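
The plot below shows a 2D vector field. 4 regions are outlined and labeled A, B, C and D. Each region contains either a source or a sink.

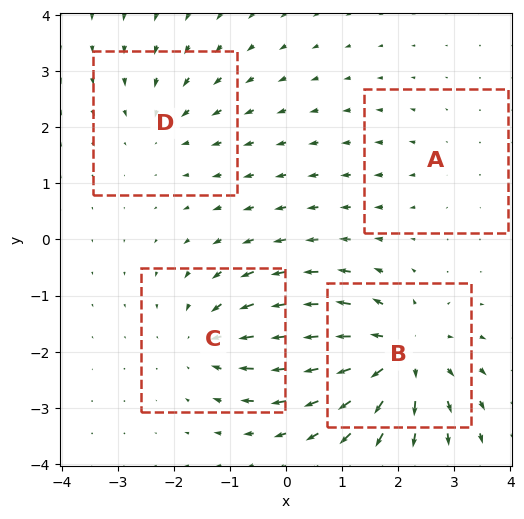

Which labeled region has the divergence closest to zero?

A

Divergence at each region's feature centre — A: about +2, B: about +8, C: about -5, D: about -3. Region A is closest to zero.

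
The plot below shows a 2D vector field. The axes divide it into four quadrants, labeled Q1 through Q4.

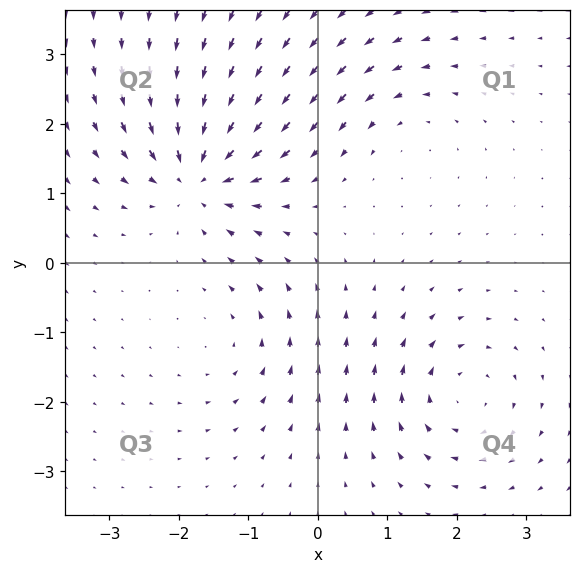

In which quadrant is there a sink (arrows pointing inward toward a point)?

Q2

The sink sits at approximately (-1.7, 1.3), which lies in quadrant Q2. The divergence there is about -6, negative as expected for a sink.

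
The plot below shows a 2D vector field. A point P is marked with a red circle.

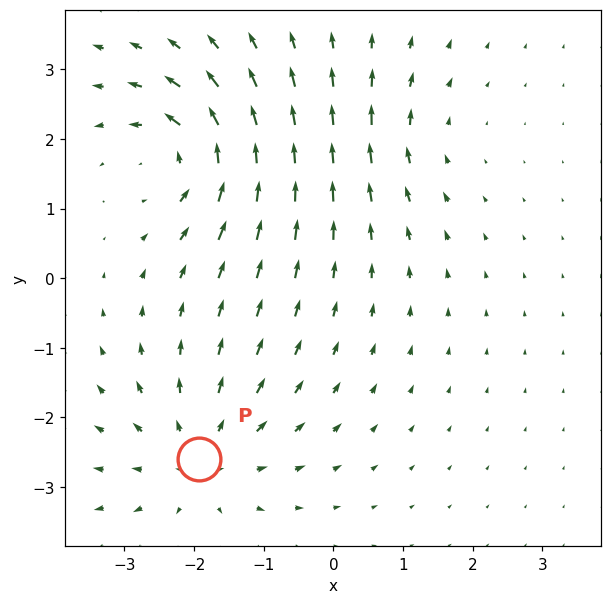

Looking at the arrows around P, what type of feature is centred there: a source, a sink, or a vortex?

source

At P (-1.9, -2.6) the arrows spread outward. Divergence about +4, curl ≈0 — positive divergence with near-zero curl is a source.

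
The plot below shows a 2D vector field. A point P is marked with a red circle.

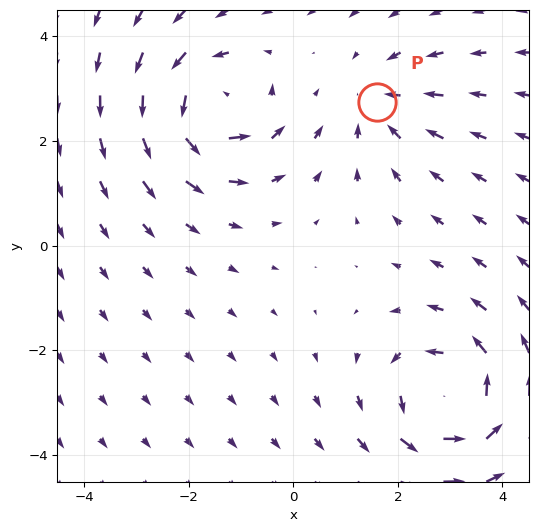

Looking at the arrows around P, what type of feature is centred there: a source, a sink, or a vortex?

At P (1.6, 2.7) the arrows converge inward. Divergence about -2, curl ≈0 — negative divergence with near-zero curl is a sink.

sink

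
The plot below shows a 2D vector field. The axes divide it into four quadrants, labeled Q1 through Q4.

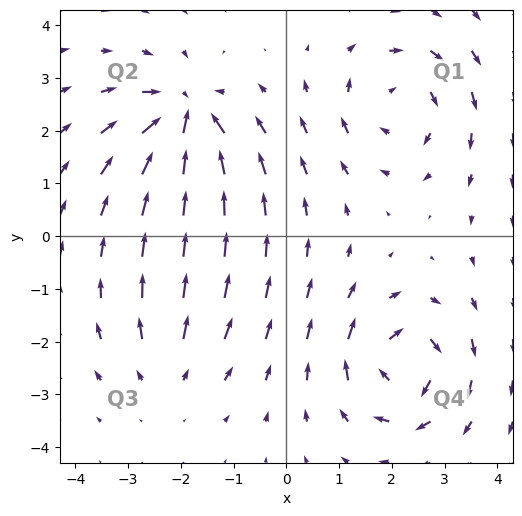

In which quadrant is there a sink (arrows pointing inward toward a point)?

The sink sits at approximately (-1.9, 2.2), which lies in quadrant Q2. The divergence there is about -7, negative as expected for a sink.

Q2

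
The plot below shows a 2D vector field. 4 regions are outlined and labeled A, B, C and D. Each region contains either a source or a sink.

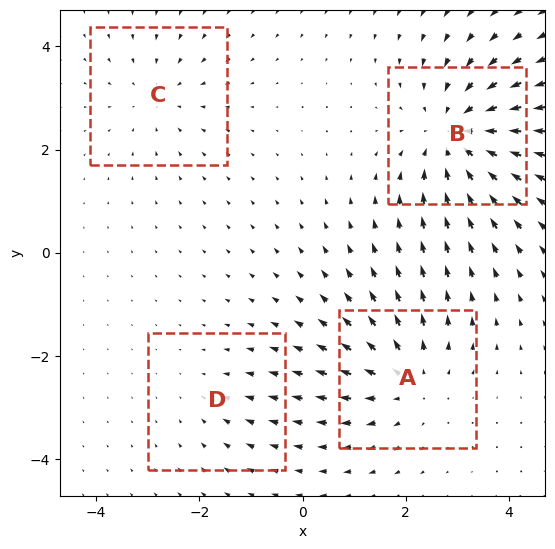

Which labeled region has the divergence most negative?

Divergence at each region's feature centre — A: about +4, B: about -6, C: about -3, D: about -2. Region B is most negative.

B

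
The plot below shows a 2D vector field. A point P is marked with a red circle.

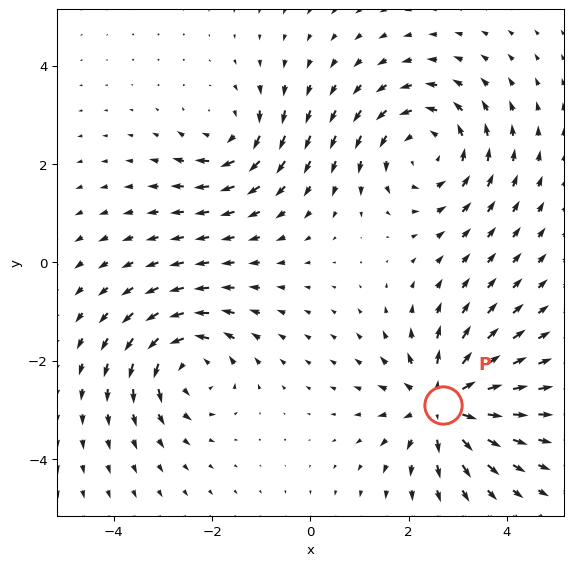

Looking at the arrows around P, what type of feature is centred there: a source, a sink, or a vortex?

At P (2.7, -2.9) the arrows spread outward. Divergence about +6, curl ≈0 — positive divergence with near-zero curl is a source.

source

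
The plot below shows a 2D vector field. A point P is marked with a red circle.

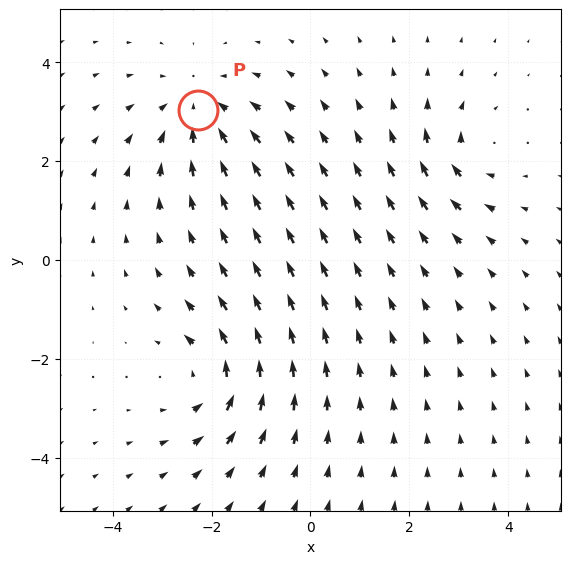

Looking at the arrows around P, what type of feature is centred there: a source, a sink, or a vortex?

sink

At P (-2.3, 3.0) the arrows converge inward. Divergence about -4, curl ≈0 — negative divergence with near-zero curl is a sink.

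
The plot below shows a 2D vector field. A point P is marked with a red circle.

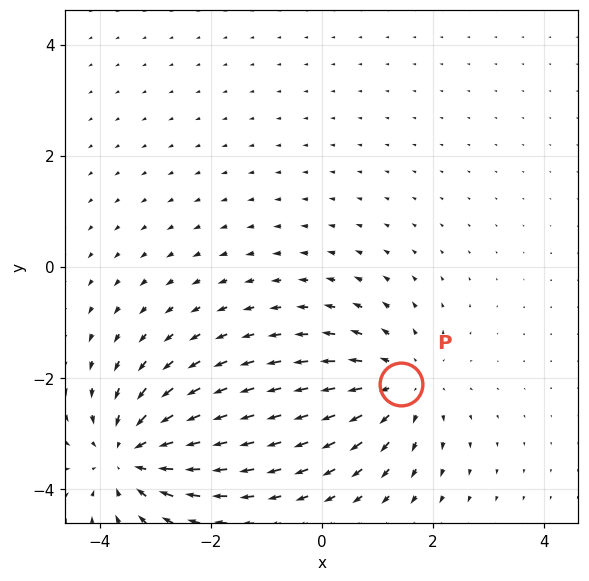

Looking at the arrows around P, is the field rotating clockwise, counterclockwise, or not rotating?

Near P at (1.4, -2.1) the arrows show no circulation. The curl there is ≈0.

not rotating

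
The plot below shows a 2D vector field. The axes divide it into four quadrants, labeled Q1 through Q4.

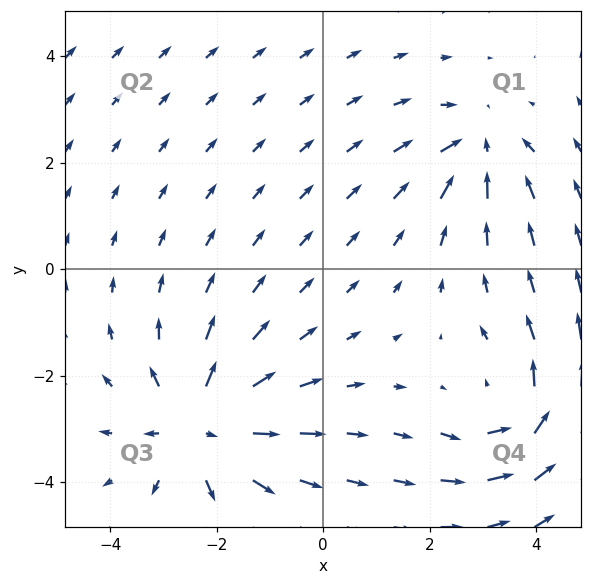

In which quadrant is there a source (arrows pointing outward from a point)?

Q3

The source sits at approximately (-2.3, -2.9), which lies in quadrant Q3. The divergence there is about +4, positive as expected for a source.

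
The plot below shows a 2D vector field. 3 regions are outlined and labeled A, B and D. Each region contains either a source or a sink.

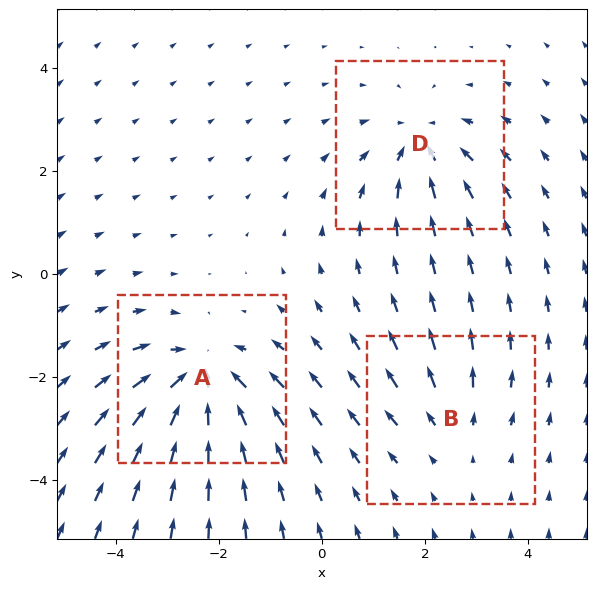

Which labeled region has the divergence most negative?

Divergence at each region's feature centre — A: about -5, B: about +2, D: about -3. Region A is most negative.

A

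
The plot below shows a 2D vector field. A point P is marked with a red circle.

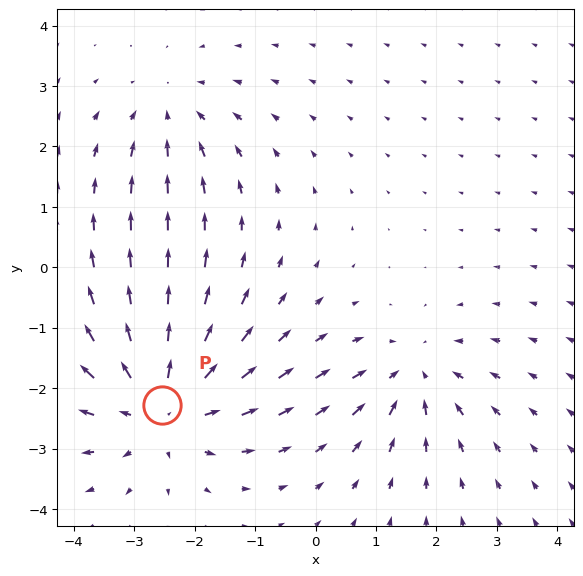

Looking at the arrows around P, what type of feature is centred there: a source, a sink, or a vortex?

source

At P (-2.5, -2.3) the arrows spread outward. Divergence about +4, curl ≈0 — positive divergence with near-zero curl is a source.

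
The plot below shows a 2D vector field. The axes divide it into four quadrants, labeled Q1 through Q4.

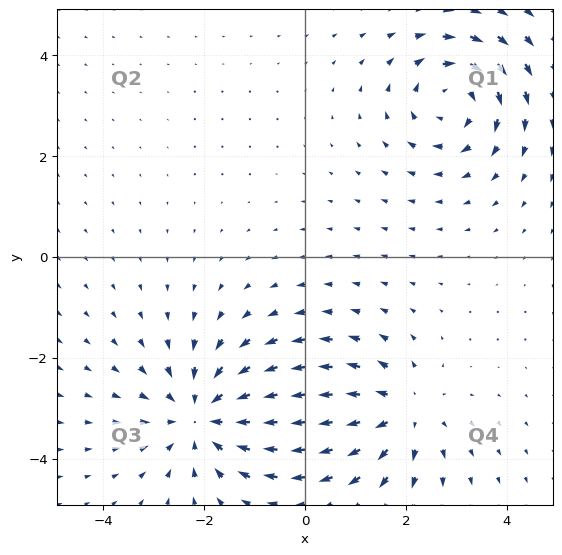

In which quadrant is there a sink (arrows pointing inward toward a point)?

The sink sits at approximately (-2.0, -3.2), which lies in quadrant Q3. The divergence there is about -4, negative as expected for a sink.

Q3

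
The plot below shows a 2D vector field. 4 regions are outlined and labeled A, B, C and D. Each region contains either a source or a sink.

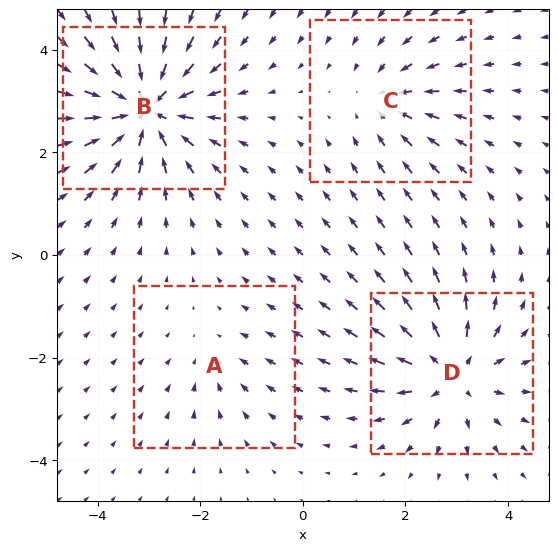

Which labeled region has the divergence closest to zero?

A

Divergence at each region's feature centre — A: about -2, B: about -8, C: about -4, D: about +6. Region A is closest to zero.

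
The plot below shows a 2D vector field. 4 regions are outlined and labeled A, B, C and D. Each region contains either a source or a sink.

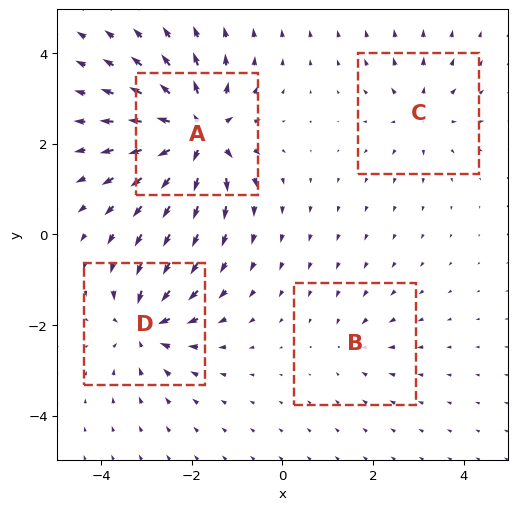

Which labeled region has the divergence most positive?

Divergence at each region's feature centre — A: about +9, B: about -2, C: about +4, D: about -6. Region A is most positive.

A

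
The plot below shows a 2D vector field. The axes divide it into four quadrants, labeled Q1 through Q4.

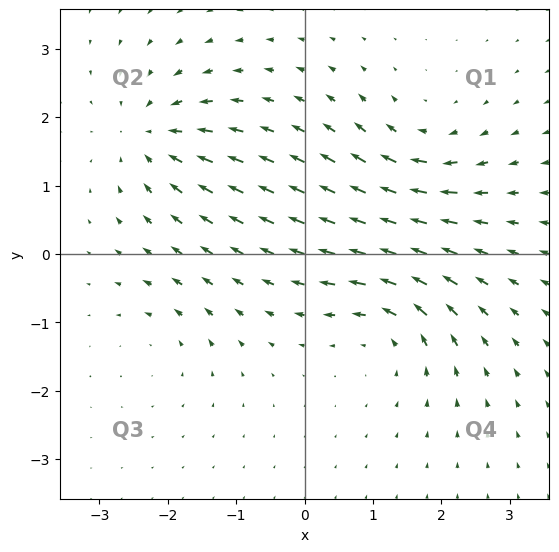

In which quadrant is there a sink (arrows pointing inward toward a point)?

Q2

The sink sits at approximately (-2.2, 1.7), which lies in quadrant Q2. The divergence there is about -7, negative as expected for a sink.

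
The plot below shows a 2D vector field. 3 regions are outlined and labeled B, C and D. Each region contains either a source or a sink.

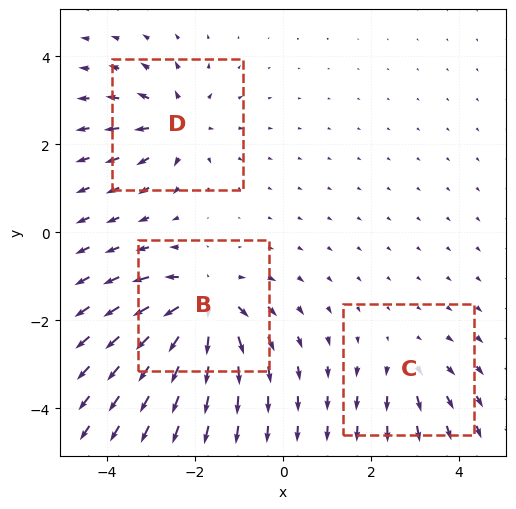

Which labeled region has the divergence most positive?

Divergence at each region's feature centre — B: about +6, C: about +2, D: about +4. Region B is most positive.

B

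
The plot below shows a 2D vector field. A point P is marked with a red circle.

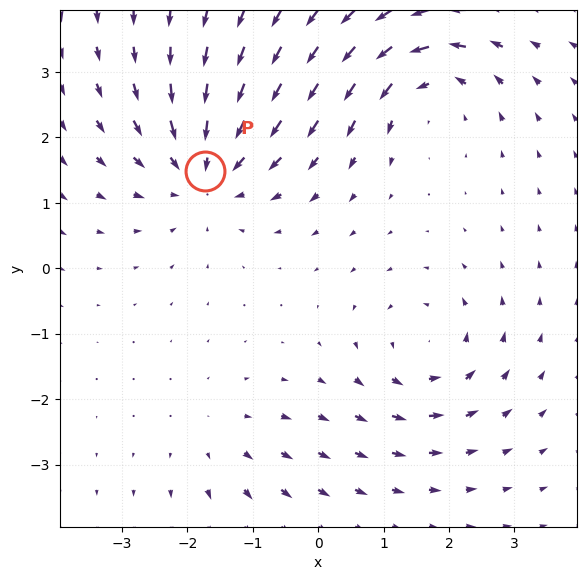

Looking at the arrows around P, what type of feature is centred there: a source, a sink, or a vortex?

sink

At P (-1.7, 1.5) the arrows converge inward. Divergence about -5, curl ≈0 — negative divergence with near-zero curl is a sink.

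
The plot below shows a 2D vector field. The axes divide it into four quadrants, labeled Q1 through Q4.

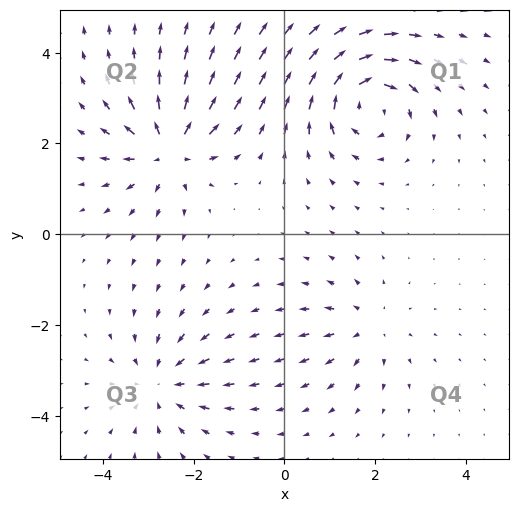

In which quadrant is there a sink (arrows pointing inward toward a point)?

The sink sits at approximately (-2.7, -3.3), which lies in quadrant Q3. The divergence there is about -4, negative as expected for a sink.

Q3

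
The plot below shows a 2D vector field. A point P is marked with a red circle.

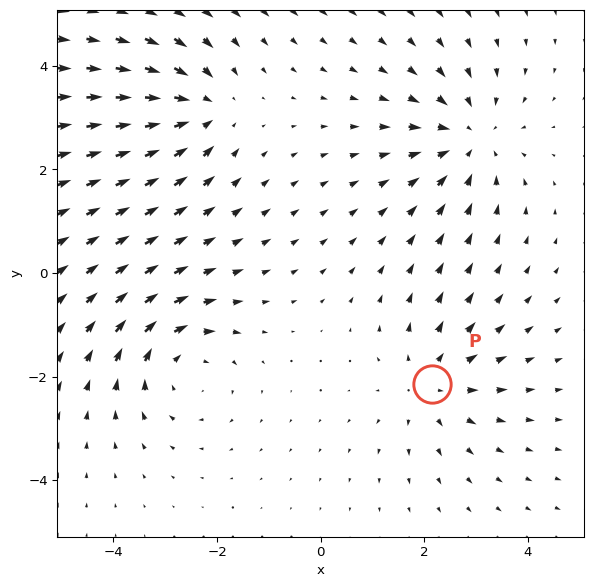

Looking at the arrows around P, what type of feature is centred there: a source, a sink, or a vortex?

source

At P (2.1, -2.1) the arrows spread outward. Divergence about +3, curl ≈0 — positive divergence with near-zero curl is a source.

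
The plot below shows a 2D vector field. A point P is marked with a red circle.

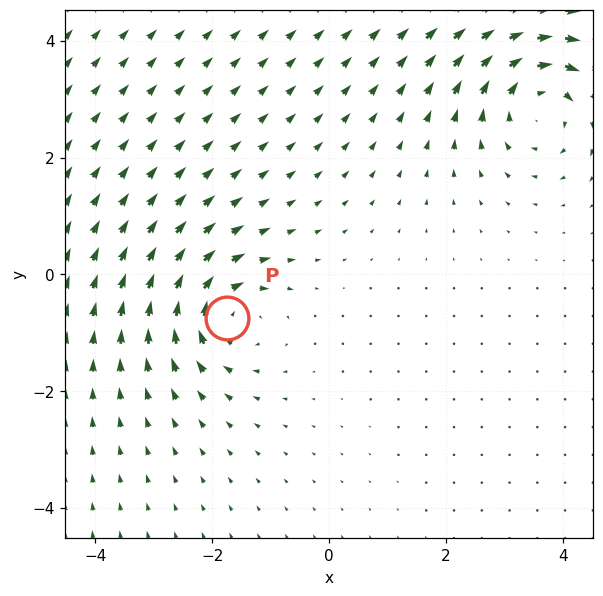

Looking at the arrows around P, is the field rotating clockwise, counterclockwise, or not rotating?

Near P at (-1.7, -0.7) the arrows circulate clockwise. The curl (z-component) there is about -4; negative curl means clockwise rotation.

clockwise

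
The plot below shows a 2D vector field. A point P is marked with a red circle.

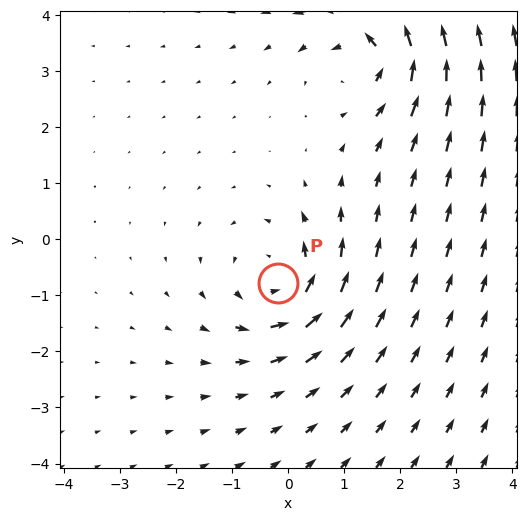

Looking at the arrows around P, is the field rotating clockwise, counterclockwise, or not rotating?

Near P at (-0.2, -0.8) the arrows circulate counterclockwise. The curl (z-component) there is about +4; positive curl means counterclockwise rotation.

counterclockwise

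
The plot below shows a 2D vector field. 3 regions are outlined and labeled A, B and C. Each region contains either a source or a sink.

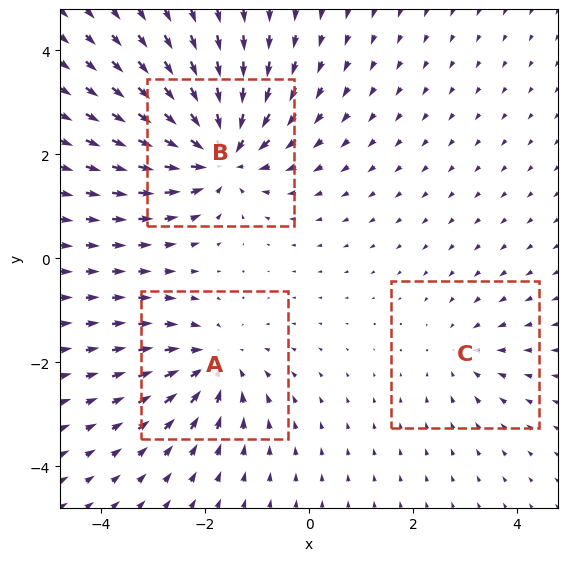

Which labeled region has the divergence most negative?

B

Divergence at each region's feature centre — A: about -4, B: about -6, C: about -2. Region B is most negative.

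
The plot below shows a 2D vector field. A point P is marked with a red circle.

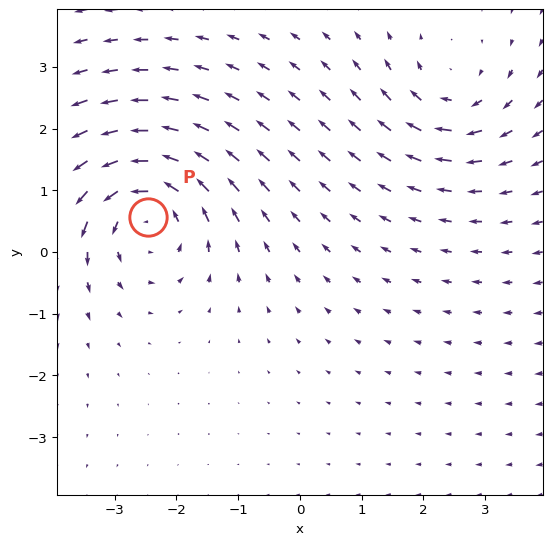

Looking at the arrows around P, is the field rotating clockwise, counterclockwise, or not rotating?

Near P at (-2.5, 0.6) the arrows circulate counterclockwise. The curl (z-component) there is about +5; positive curl means counterclockwise rotation.

counterclockwise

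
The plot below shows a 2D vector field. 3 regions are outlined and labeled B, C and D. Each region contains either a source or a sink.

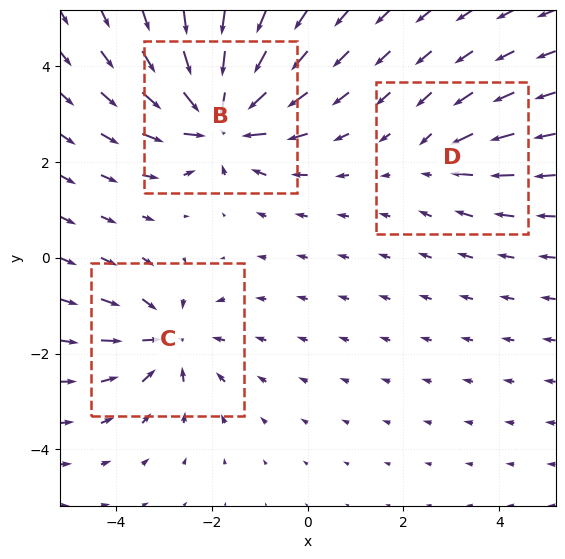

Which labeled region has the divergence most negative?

Divergence at each region's feature centre — B: about -5, C: about -3, D: about -2. Region B is most negative.

B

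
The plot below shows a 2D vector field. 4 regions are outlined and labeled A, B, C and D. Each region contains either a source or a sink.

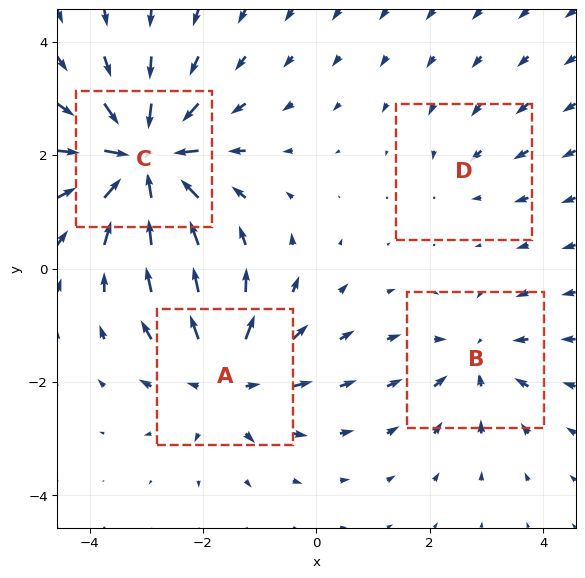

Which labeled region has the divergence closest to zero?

Divergence at each region's feature centre — A: about +6, B: about -4, C: about -8, D: about -2. Region D is closest to zero.

D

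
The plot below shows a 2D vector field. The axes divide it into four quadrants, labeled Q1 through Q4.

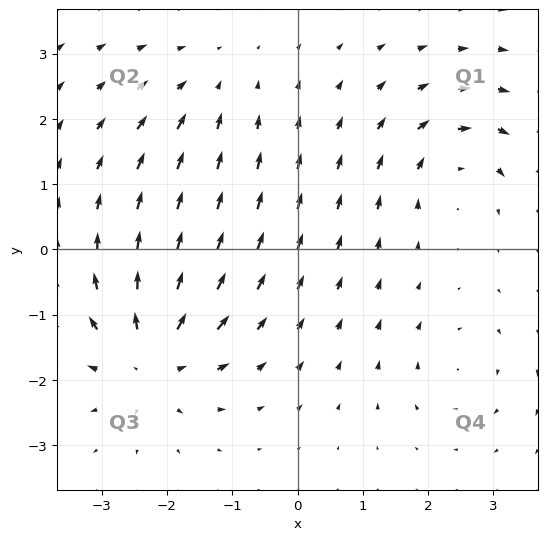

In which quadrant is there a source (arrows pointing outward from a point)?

The source sits at approximately (-2.2, -1.6), which lies in quadrant Q3. The divergence there is about +6, positive as expected for a source.

Q3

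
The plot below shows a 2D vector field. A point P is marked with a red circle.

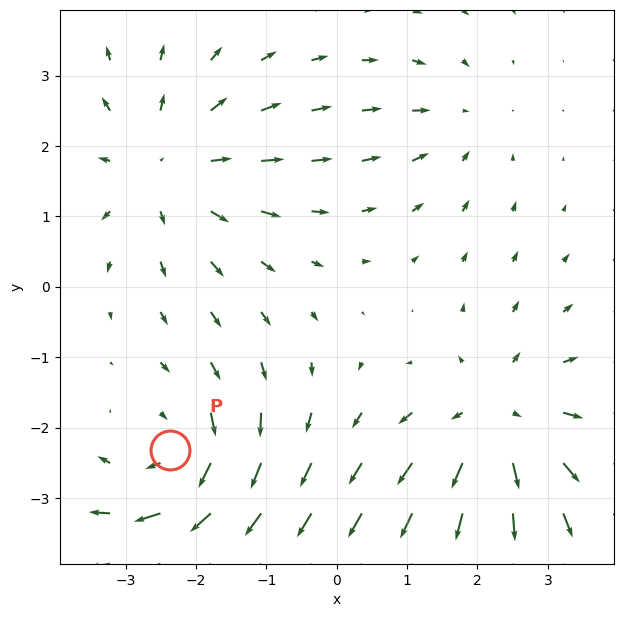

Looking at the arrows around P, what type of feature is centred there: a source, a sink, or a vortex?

At P (-2.4, -2.3) the arrows circulate clockwise. Divergence ≈0, curl about -4 — near-zero divergence with nonzero curl is a vortex.

vortex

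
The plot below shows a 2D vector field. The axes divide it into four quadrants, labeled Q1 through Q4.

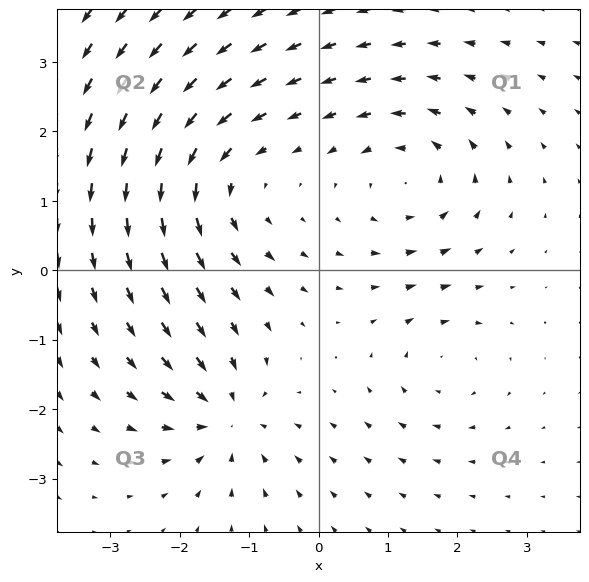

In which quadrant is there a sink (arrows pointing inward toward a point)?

Q3

The sink sits at approximately (-1.3, -2.1), which lies in quadrant Q3. The divergence there is about -5, negative as expected for a sink.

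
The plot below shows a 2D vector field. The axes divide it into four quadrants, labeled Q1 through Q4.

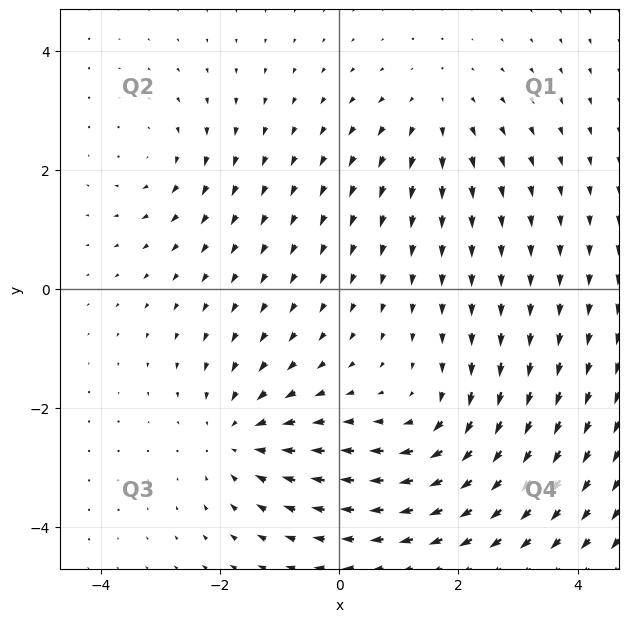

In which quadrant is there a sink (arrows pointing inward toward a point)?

Q3

The sink sits at approximately (-1.7, -2.5), which lies in quadrant Q3. The divergence there is about -4, negative as expected for a sink.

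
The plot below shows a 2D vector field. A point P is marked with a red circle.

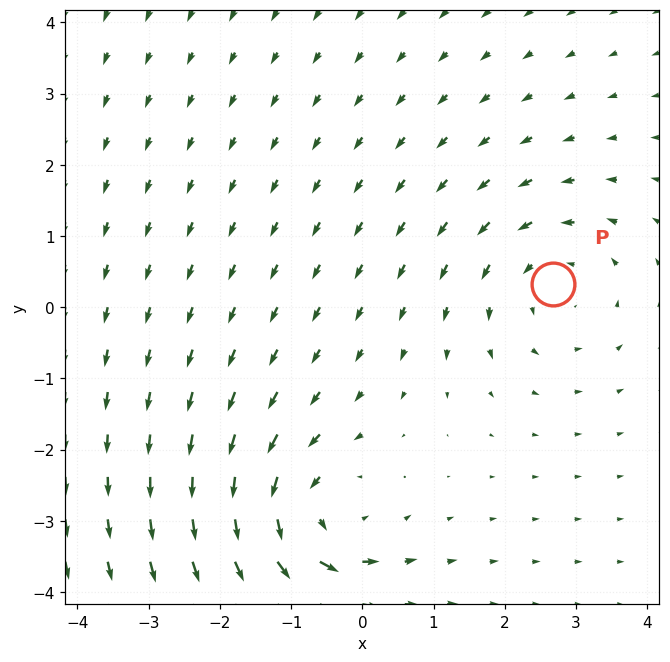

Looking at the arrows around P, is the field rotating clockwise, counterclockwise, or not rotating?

Near P at (2.7, 0.3) the arrows circulate counterclockwise. The curl (z-component) there is about +3; positive curl means counterclockwise rotation.

counterclockwise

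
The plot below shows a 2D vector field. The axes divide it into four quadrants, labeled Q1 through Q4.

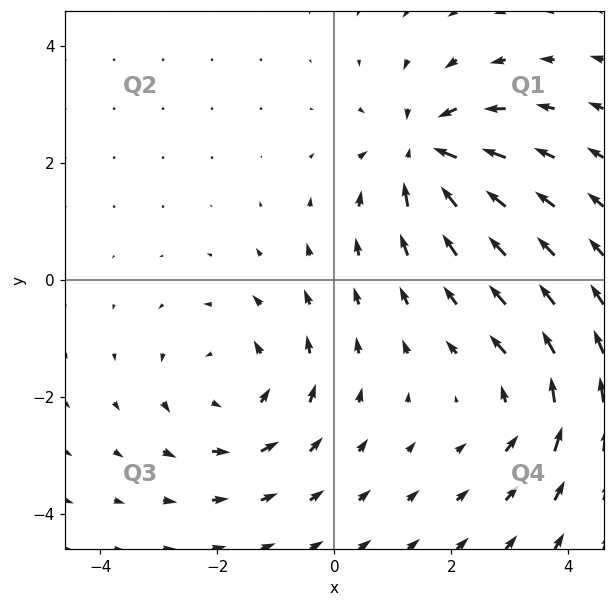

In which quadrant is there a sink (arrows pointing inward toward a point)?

Q1

The sink sits at approximately (1.6, 2.2), which lies in quadrant Q1. The divergence there is about -5, negative as expected for a sink.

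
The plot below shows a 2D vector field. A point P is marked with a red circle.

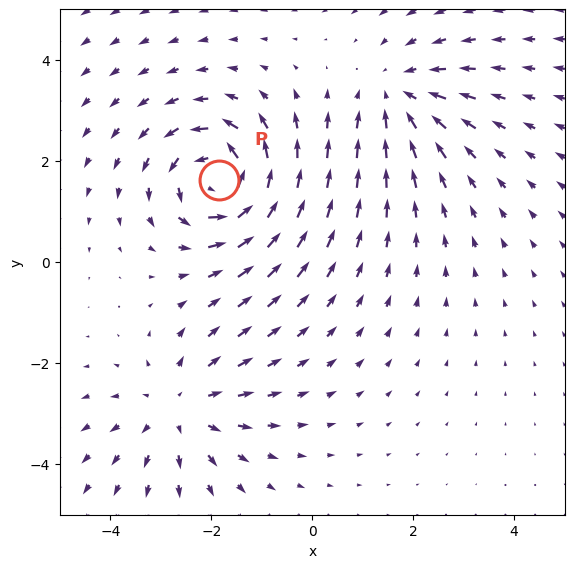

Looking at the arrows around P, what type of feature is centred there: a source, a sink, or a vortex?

vortex

At P (-1.9, 1.6) the arrows circulate counterclockwise. Divergence ≈0, curl about +6 — near-zero divergence with nonzero curl is a vortex.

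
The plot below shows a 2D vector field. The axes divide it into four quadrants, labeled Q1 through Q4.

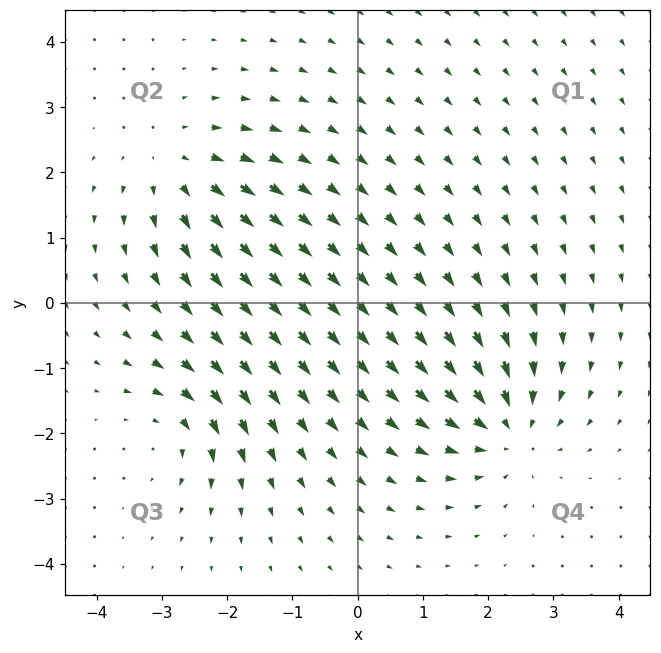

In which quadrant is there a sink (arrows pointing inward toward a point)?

The sink sits at approximately (2.3, -1.9), which lies in quadrant Q4. The divergence there is about -6, negative as expected for a sink.

Q4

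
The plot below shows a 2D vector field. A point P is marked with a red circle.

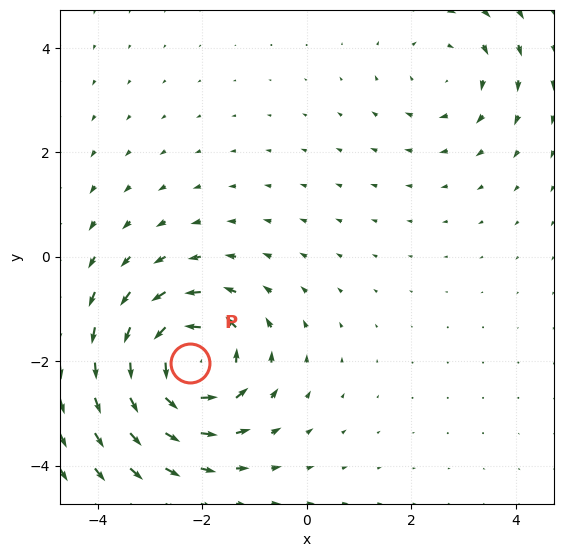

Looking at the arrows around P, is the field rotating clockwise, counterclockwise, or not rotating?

counterclockwise

Near P at (-2.2, -2.0) the arrows circulate counterclockwise. The curl (z-component) there is about +6; positive curl means counterclockwise rotation.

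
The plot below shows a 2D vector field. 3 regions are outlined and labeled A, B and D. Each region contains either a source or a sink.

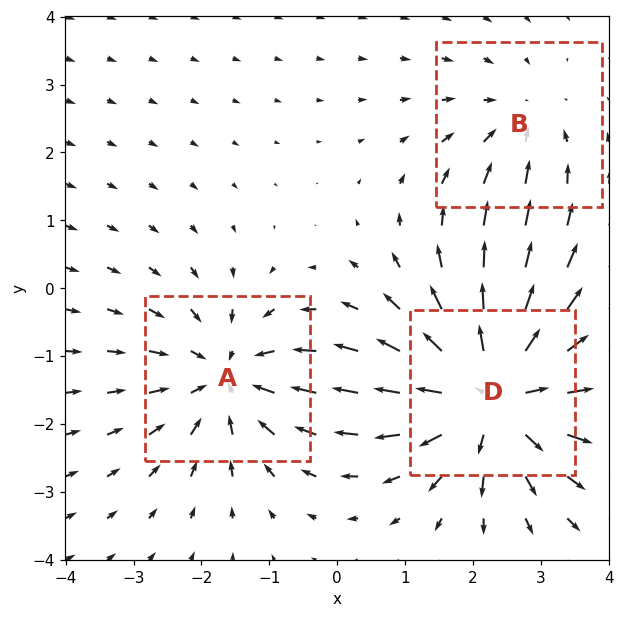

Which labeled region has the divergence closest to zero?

Divergence at each region's feature centre — A: about -3, B: about -2, D: about +5. Region B is closest to zero.

B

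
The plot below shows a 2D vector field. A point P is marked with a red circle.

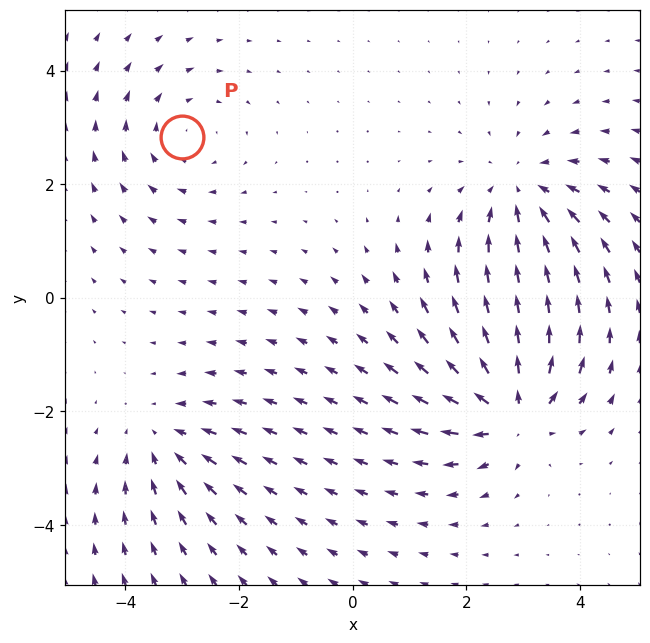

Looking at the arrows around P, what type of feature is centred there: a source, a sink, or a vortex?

At P (-3.0, 2.8) the arrows circulate clockwise. Divergence ≈0, curl about -3 — near-zero divergence with nonzero curl is a vortex.

vortex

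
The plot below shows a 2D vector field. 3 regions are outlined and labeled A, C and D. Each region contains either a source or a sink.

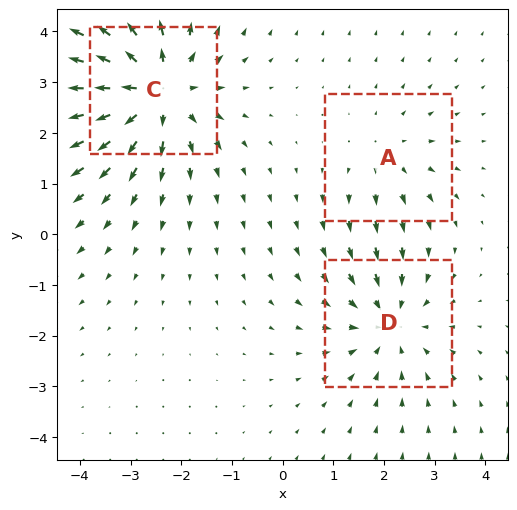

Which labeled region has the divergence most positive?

C

Divergence at each region's feature centre — A: about +2, C: about +5, D: about -3. Region C is most positive.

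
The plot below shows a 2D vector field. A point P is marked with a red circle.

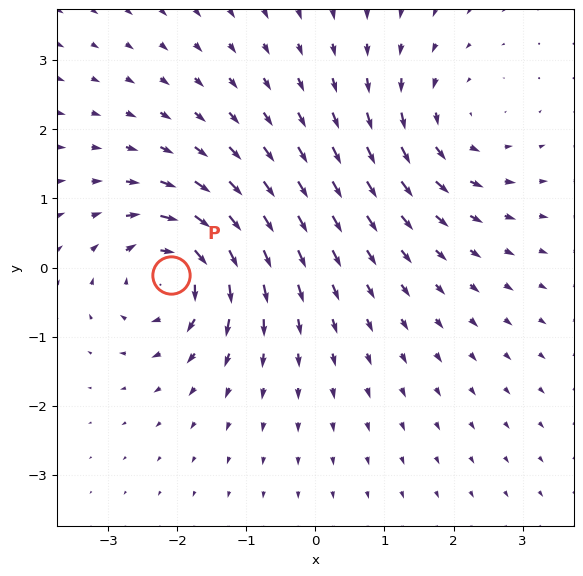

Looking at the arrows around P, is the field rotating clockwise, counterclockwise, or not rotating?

Near P at (-2.1, -0.1) the arrows circulate clockwise. The curl (z-component) there is about -6; negative curl means clockwise rotation.

clockwise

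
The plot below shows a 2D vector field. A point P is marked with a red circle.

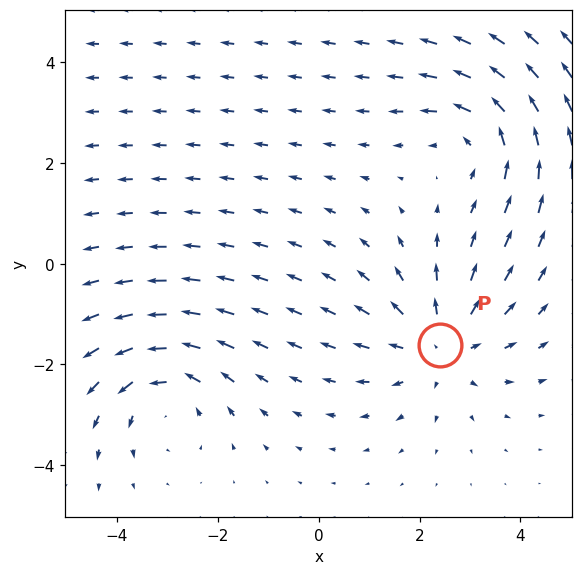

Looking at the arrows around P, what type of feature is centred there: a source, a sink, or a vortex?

At P (2.4, -1.6) the arrows spread outward. Divergence about +3, curl ≈0 — positive divergence with near-zero curl is a source.

source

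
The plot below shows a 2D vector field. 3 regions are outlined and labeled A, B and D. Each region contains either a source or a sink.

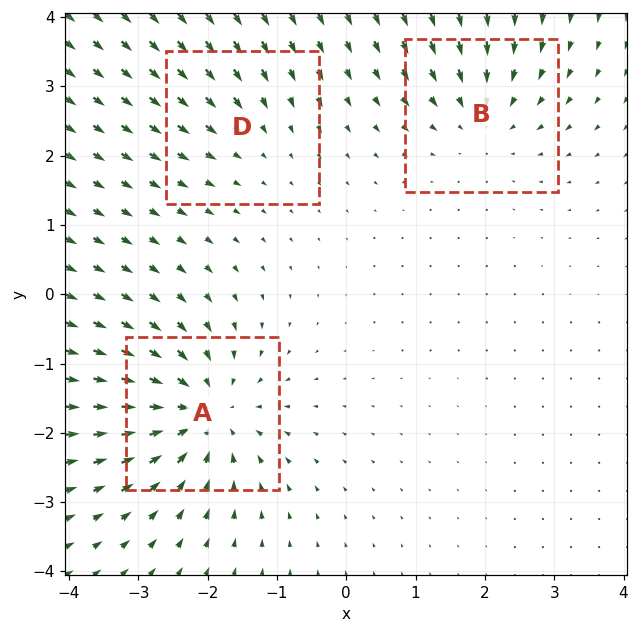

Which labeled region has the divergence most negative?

Divergence at each region's feature centre — A: about -6, B: about -4, D: about -2. Region A is most negative.

A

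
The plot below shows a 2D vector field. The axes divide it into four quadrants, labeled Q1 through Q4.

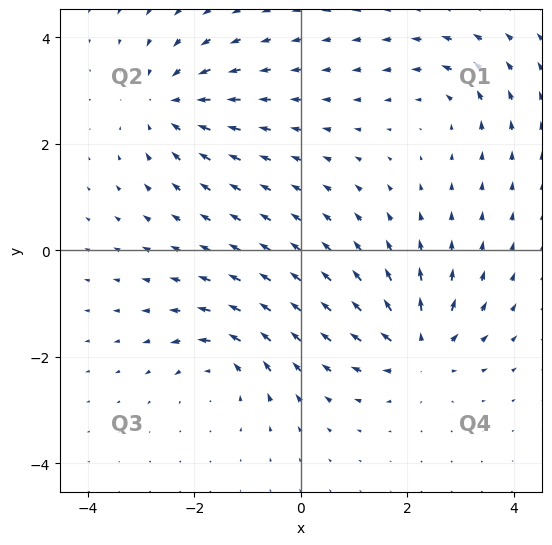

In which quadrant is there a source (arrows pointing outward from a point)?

Q4

The source sits at approximately (2.2, -1.8), which lies in quadrant Q4. The divergence there is about +6, positive as expected for a source.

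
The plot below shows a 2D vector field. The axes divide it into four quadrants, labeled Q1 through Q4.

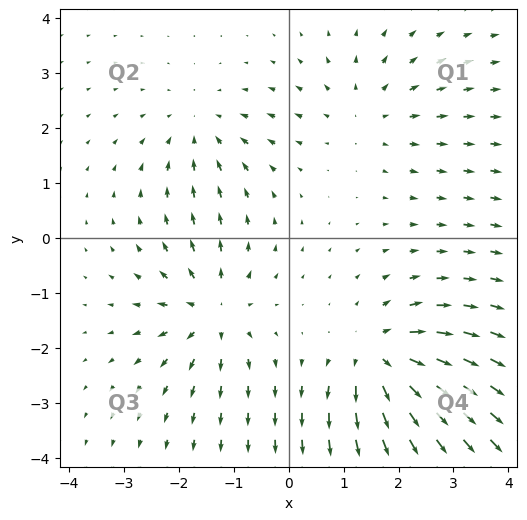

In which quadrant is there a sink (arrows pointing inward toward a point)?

Q2

The sink sits at approximately (-1.6, 2.0), which lies in quadrant Q2. The divergence there is about -2, negative as expected for a sink.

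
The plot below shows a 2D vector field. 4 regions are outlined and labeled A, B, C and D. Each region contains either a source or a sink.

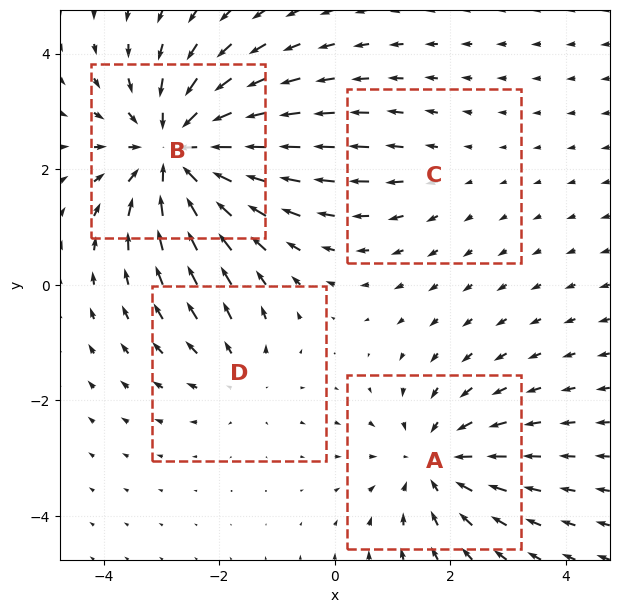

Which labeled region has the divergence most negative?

Divergence at each region's feature centre — A: about -4, B: about -6, C: about +2, D: about +3. Region B is most negative.

B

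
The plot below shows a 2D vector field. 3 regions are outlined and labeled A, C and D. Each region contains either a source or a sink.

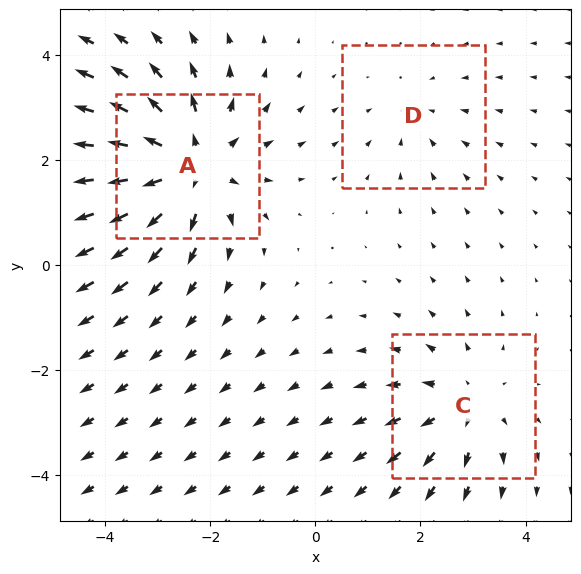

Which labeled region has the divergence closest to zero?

Divergence at each region's feature centre — A: about +5, C: about +3, D: about -2. Region D is closest to zero.

D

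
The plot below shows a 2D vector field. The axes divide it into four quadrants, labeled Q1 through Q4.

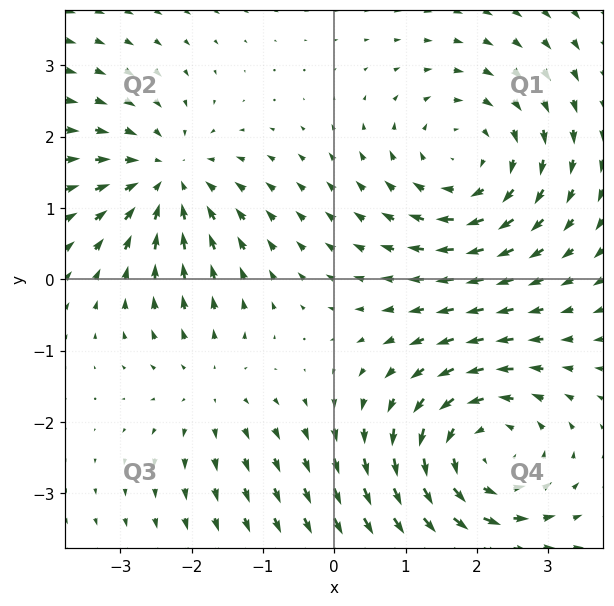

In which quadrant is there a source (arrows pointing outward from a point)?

The source sits at approximately (-1.7, -1.5), which lies in quadrant Q3. The divergence there is about +2, positive as expected for a source.

Q3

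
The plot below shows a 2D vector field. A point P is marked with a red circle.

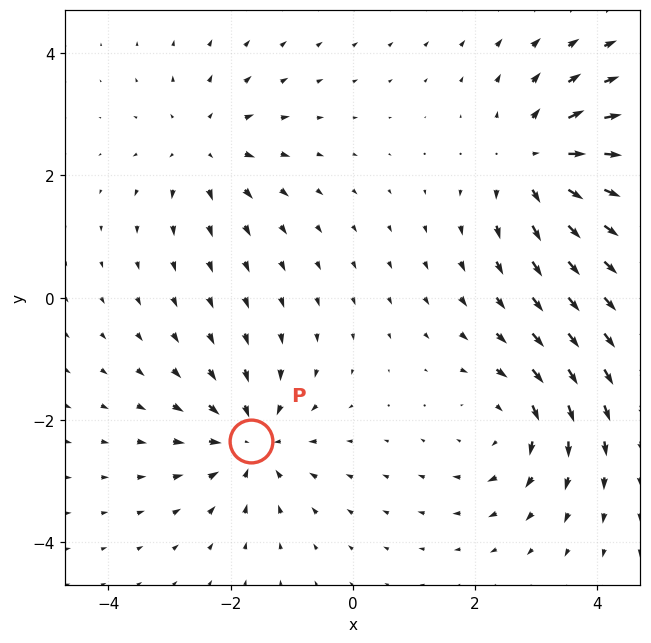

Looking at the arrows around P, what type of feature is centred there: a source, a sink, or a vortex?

sink

At P (-1.7, -2.4) the arrows converge inward. Divergence about -4, curl ≈0 — negative divergence with near-zero curl is a sink.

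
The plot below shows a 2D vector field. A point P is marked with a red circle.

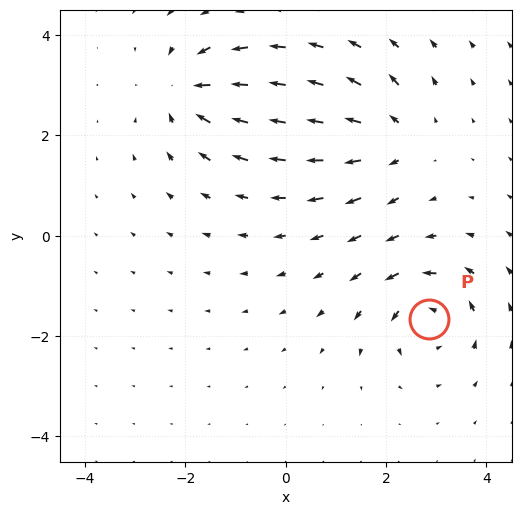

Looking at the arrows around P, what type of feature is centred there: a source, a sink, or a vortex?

vortex

At P (2.9, -1.7) the arrows circulate counterclockwise. Divergence ≈0, curl about +6 — near-zero divergence with nonzero curl is a vortex.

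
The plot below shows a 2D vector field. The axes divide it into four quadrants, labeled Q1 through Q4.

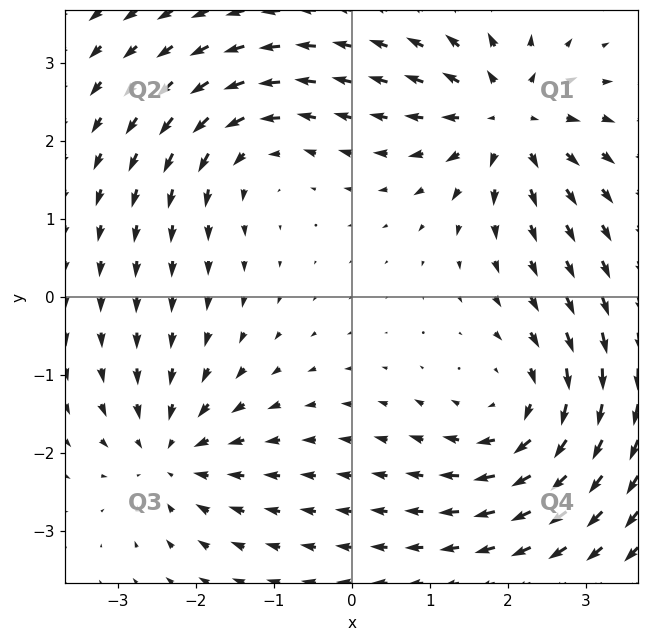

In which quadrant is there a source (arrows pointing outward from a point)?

The source sits at approximately (2.0, 2.3), which lies in quadrant Q1. The divergence there is about +5, positive as expected for a source.

Q1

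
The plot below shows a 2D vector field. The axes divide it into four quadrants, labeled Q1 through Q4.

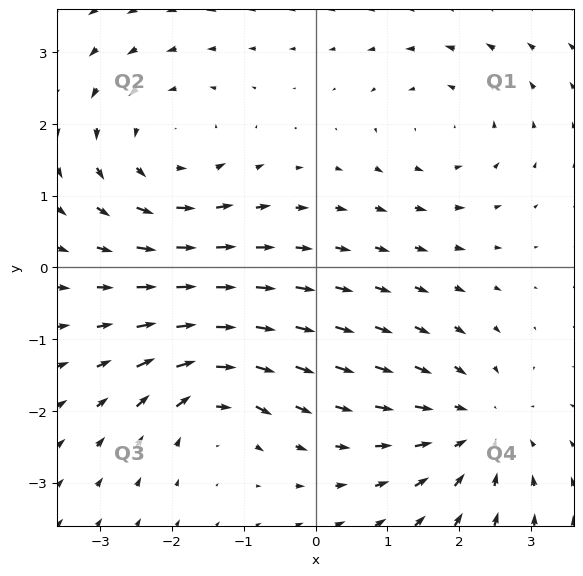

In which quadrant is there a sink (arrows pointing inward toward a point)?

The sink sits at approximately (2.2, -2.2), which lies in quadrant Q4. The divergence there is about -4, negative as expected for a sink.

Q4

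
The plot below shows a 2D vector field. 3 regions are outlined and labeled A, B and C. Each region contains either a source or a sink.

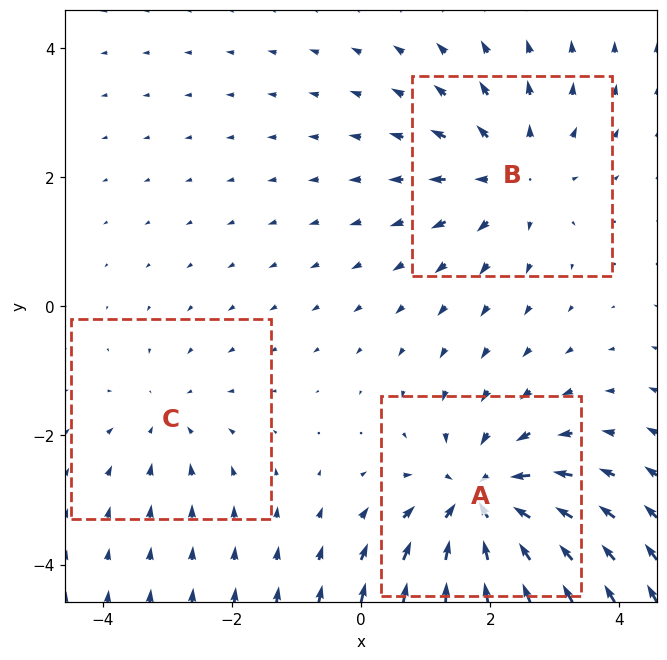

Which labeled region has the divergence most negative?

Divergence at each region's feature centre — A: about -4, B: about +3, C: about -2. Region A is most negative.

A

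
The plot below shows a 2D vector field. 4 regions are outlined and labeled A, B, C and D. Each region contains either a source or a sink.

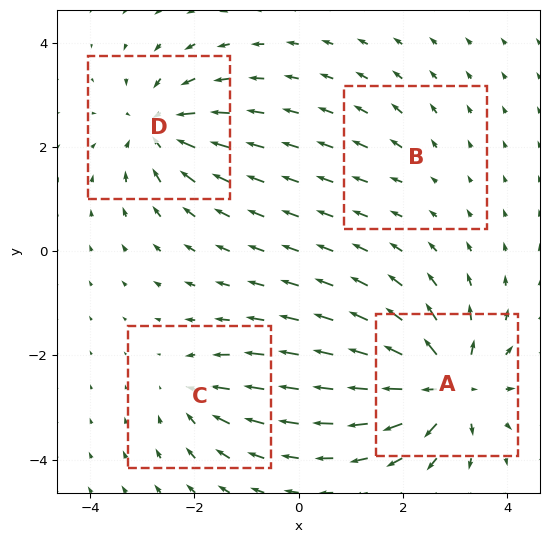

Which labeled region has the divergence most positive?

Divergence at each region's feature centre — A: about +9, B: about +2, C: about -4, D: about -6. Region A is most positive.

A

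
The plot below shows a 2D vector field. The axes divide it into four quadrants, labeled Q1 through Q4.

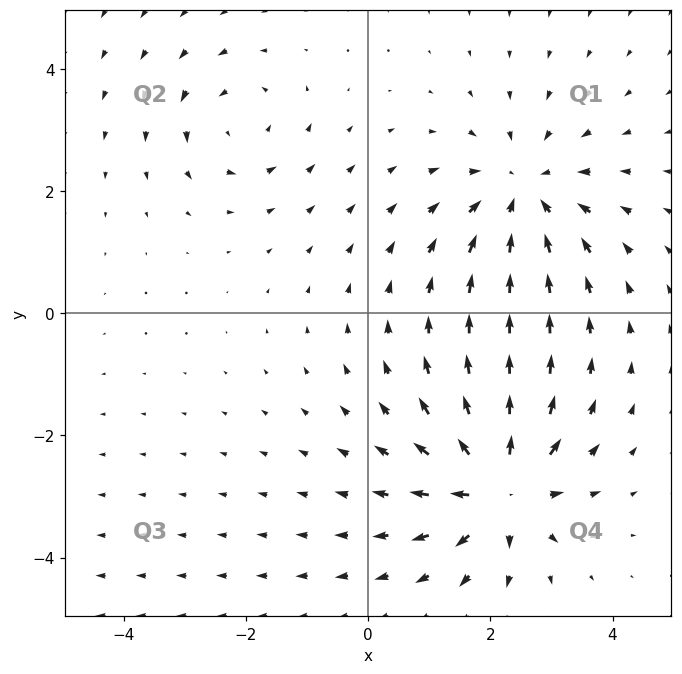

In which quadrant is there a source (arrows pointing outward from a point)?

The source sits at approximately (2.1, -2.9), which lies in quadrant Q4. The divergence there is about +7, positive as expected for a source.

Q4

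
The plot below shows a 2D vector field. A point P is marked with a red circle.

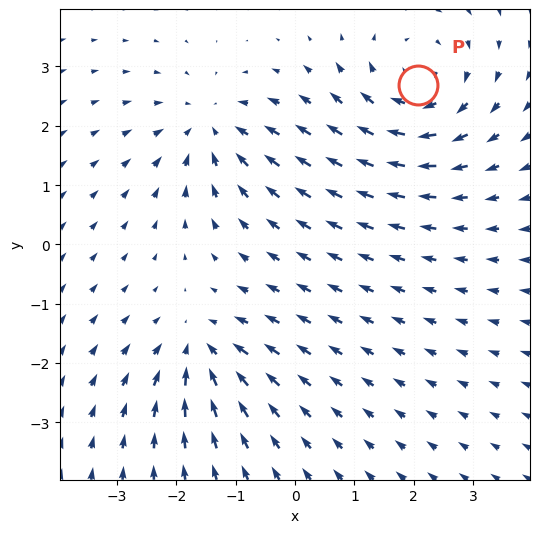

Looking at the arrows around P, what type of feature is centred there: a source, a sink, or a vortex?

vortex

At P (2.1, 2.7) the arrows circulate clockwise. Divergence ≈0, curl about -4 — near-zero divergence with nonzero curl is a vortex.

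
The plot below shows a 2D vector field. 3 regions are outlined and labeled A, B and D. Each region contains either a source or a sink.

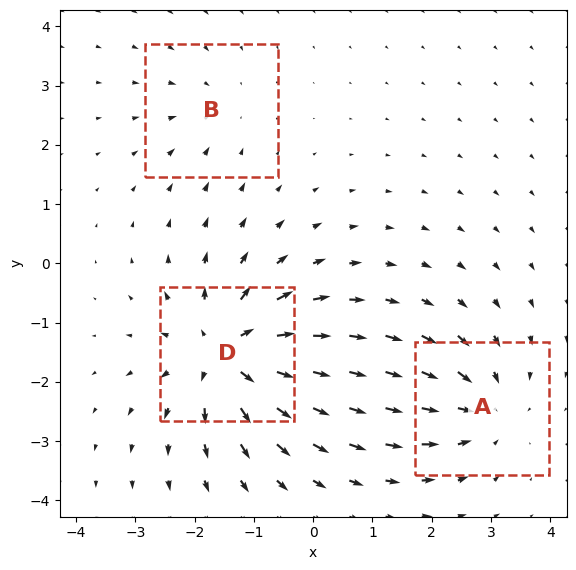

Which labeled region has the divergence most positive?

D

Divergence at each region's feature centre — A: about -4, B: about -2, D: about +6. Region D is most positive.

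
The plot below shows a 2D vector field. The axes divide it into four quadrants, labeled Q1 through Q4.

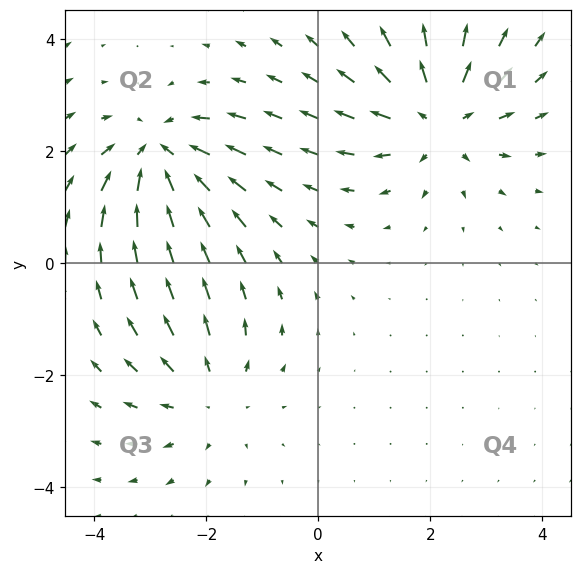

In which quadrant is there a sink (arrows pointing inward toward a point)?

The sink sits at approximately (-2.8, 1.9), which lies in quadrant Q2. The divergence there is about -5, negative as expected for a sink.

Q2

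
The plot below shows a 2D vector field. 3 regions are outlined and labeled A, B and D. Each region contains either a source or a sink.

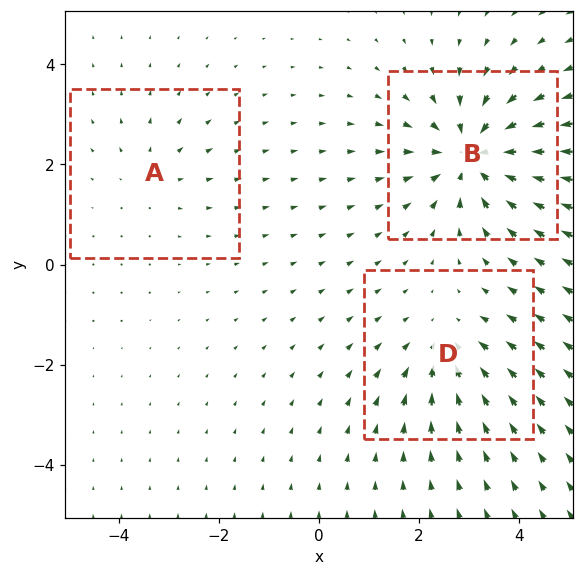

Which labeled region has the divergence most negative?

Divergence at each region's feature centre — A: about +2, B: about -5, D: about -3. Region B is most negative.

B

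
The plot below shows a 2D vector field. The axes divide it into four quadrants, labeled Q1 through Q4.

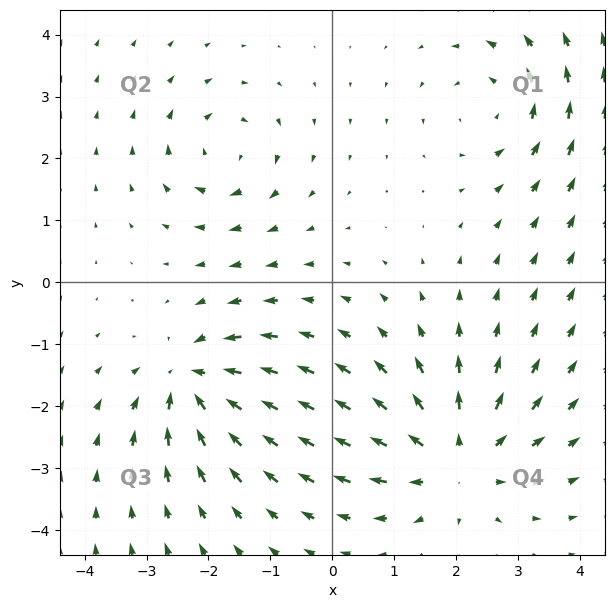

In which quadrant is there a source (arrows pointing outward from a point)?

The source sits at approximately (2.0, -2.9), which lies in quadrant Q4. The divergence there is about +4, positive as expected for a source.

Q4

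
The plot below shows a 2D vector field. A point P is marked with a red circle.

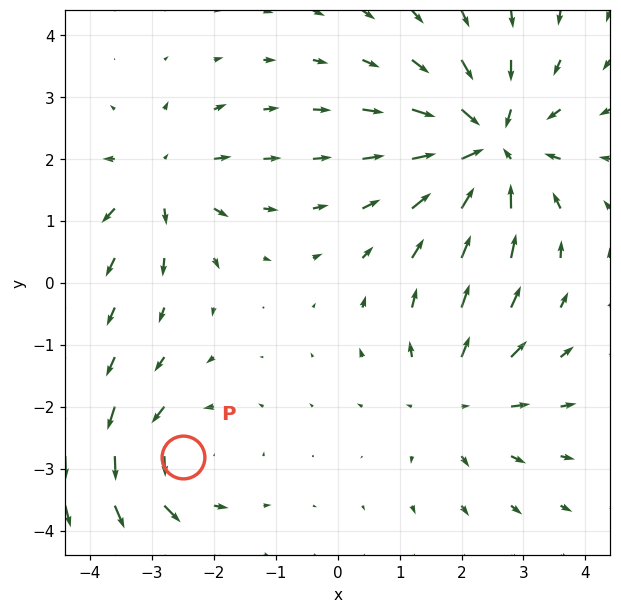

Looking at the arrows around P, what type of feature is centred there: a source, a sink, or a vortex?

vortex

At P (-2.5, -2.8) the arrows circulate counterclockwise. Divergence ≈0, curl about +3 — near-zero divergence with nonzero curl is a vortex.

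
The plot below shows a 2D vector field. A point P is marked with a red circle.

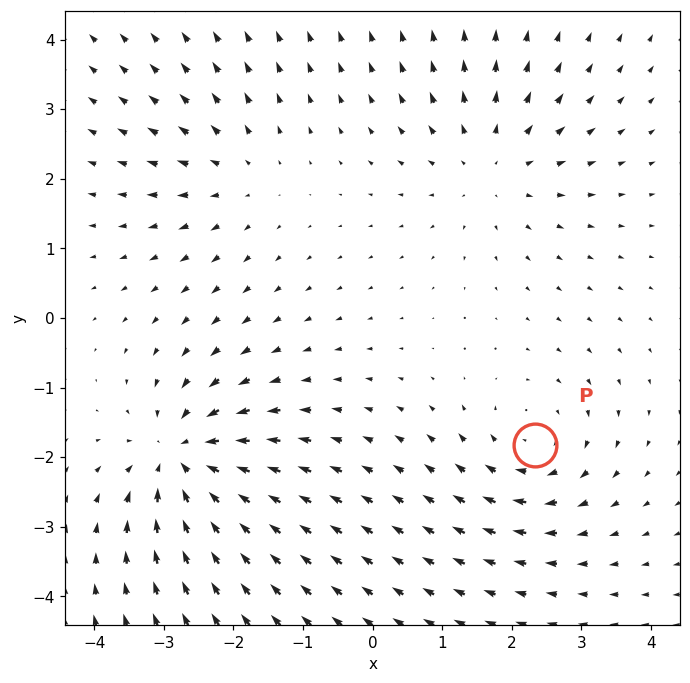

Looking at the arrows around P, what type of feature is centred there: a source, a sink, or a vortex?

At P (2.3, -1.8) the arrows circulate clockwise. Divergence ≈0, curl about -4 — near-zero divergence with nonzero curl is a vortex.

vortex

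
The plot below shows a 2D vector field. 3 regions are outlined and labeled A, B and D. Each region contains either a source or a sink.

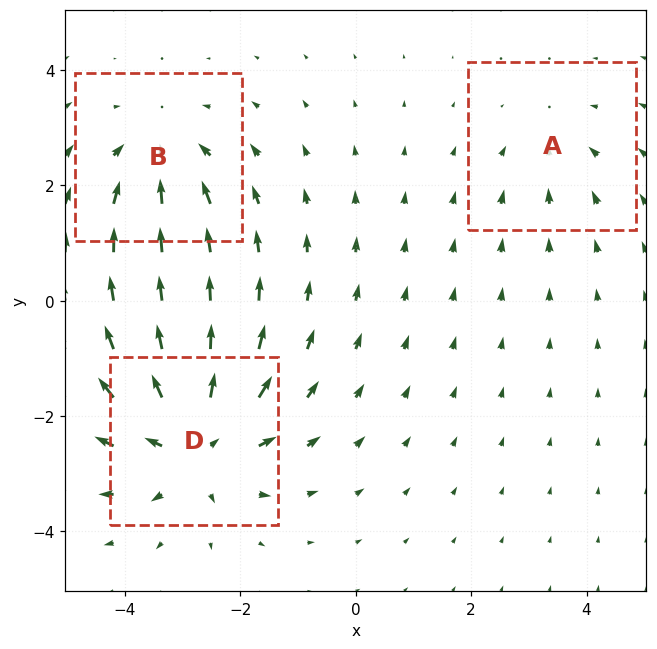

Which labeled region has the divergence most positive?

Divergence at each region's feature centre — A: about -2, B: about -3, D: about +4. Region D is most positive.

D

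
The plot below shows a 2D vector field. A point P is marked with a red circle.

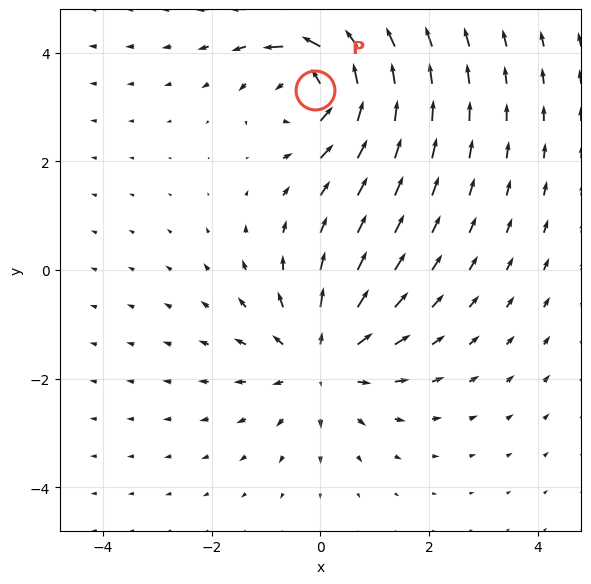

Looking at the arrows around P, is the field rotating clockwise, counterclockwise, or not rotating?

Near P at (-0.1, 3.3) the arrows circulate counterclockwise. The curl (z-component) there is about +4; positive curl means counterclockwise rotation.

counterclockwise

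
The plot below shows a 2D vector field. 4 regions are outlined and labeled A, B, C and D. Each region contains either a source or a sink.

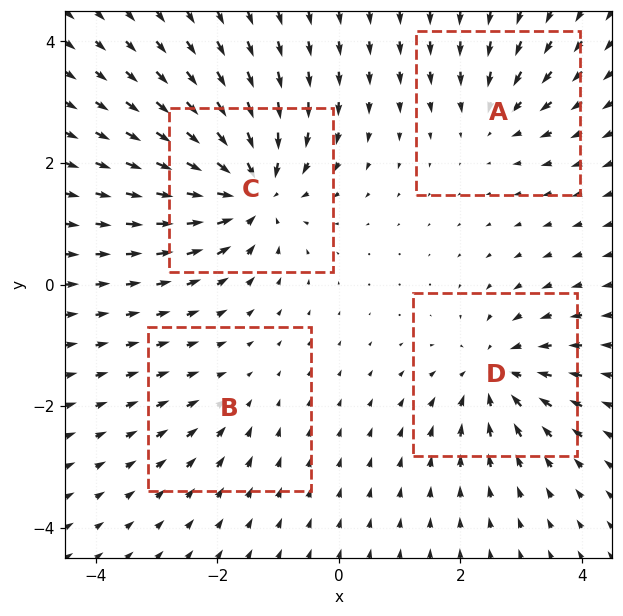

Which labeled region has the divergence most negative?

C

Divergence at each region's feature centre — A: about -4, B: about -2, C: about -8, D: about -5. Region C is most negative.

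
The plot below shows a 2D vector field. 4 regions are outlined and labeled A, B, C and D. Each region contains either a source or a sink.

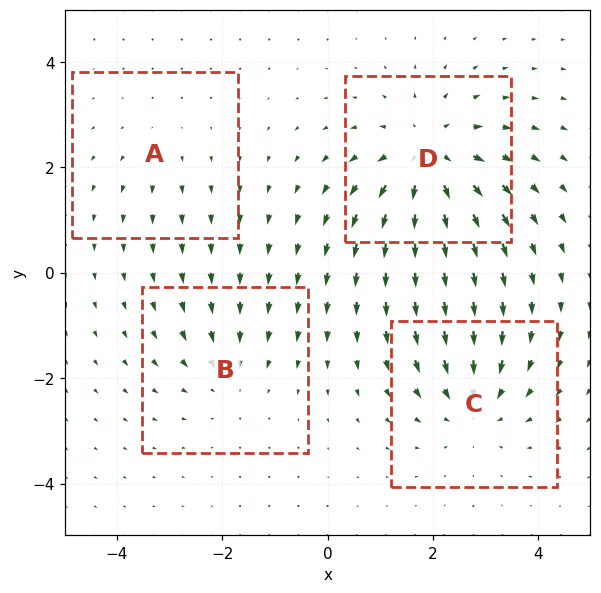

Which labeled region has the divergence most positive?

Divergence at each region's feature centre — A: about +2, B: about -3, C: about -4, D: about +6. Region D is most positive.

D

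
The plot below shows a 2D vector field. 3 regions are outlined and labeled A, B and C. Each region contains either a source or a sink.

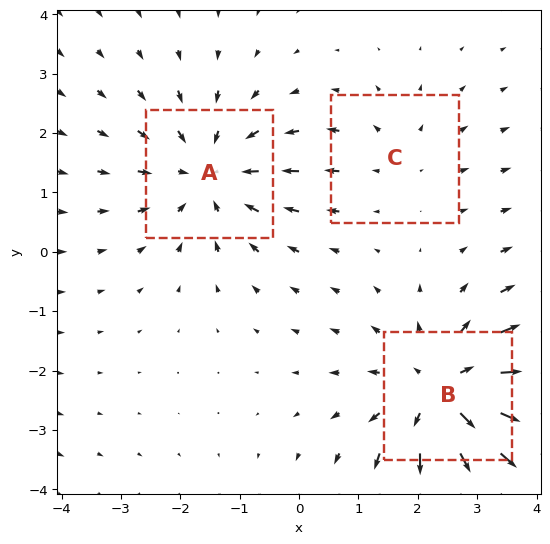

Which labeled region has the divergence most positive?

B

Divergence at each region's feature centre — A: about -3, B: about +4, C: about +2. Region B is most positive.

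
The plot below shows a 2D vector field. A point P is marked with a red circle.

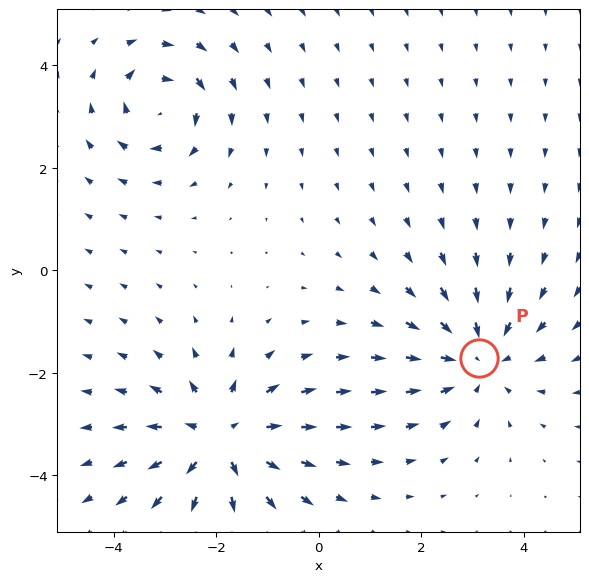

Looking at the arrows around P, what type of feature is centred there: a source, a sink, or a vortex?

sink

At P (3.1, -1.7) the arrows converge inward. Divergence about -3, curl ≈0 — negative divergence with near-zero curl is a sink.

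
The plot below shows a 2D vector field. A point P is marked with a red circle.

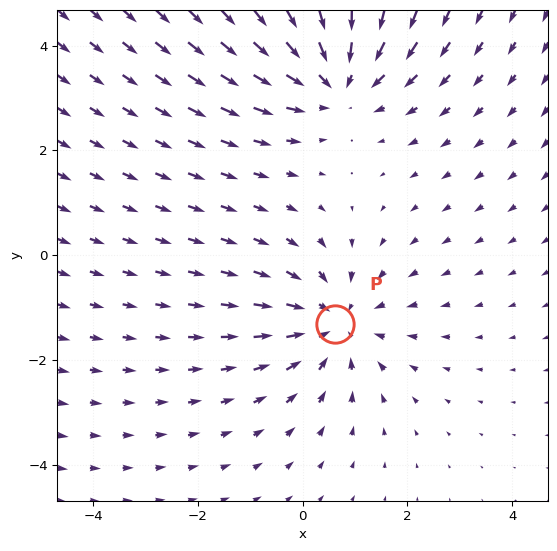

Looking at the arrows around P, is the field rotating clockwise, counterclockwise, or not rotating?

Near P at (0.6, -1.3) the arrows show no circulation. The curl there is ≈0.

not rotating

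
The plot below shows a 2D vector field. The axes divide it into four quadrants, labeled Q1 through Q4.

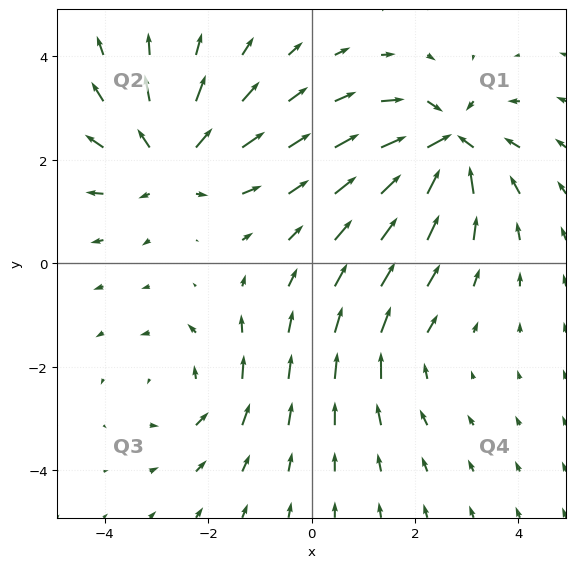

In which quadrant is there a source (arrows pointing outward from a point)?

Q2

The source sits at approximately (-2.7, 2.0), which lies in quadrant Q2. The divergence there is about +4, positive as expected for a source.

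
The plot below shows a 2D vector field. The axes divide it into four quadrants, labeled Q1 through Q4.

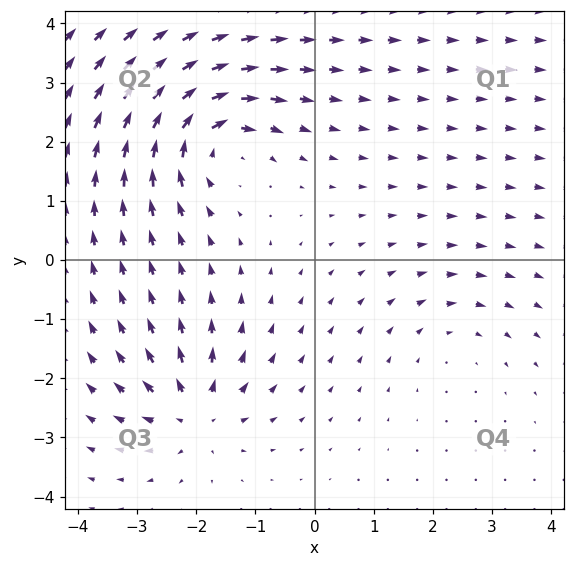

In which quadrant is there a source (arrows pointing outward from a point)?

The source sits at approximately (-2.0, -2.6), which lies in quadrant Q3. The divergence there is about +5, positive as expected for a source.

Q3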